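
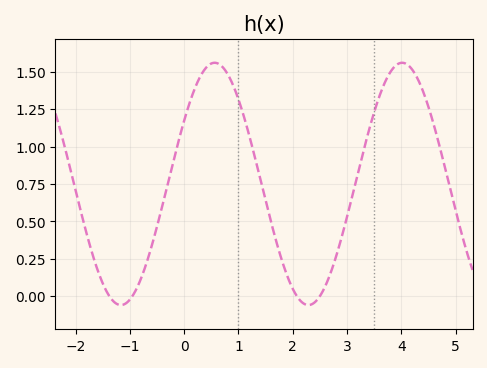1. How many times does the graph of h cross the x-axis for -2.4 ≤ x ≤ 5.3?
4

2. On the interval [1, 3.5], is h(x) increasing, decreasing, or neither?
neither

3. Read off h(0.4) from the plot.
1.52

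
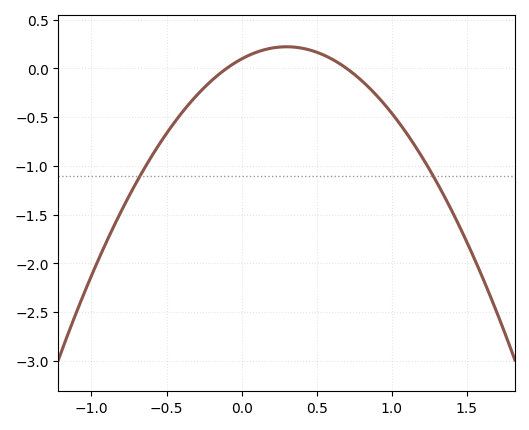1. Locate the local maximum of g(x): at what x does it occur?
0.3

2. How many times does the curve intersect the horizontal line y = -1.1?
2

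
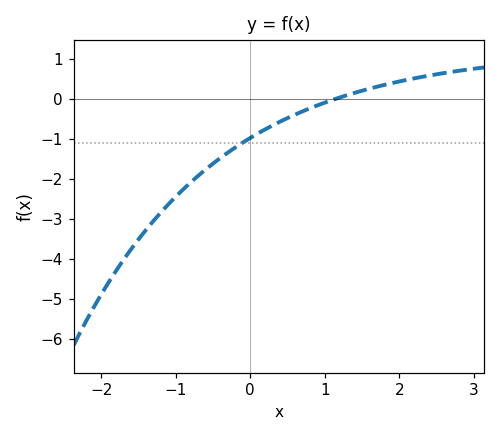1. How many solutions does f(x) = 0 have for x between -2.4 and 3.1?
1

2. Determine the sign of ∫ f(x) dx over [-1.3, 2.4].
negative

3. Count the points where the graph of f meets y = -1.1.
1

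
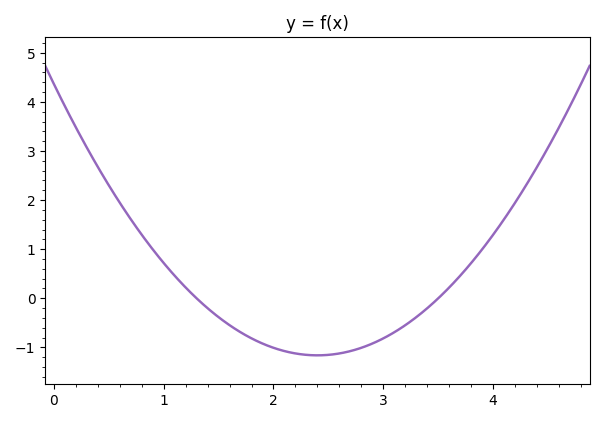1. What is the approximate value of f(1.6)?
-0.5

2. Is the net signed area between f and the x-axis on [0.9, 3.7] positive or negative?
negative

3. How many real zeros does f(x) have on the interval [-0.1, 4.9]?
2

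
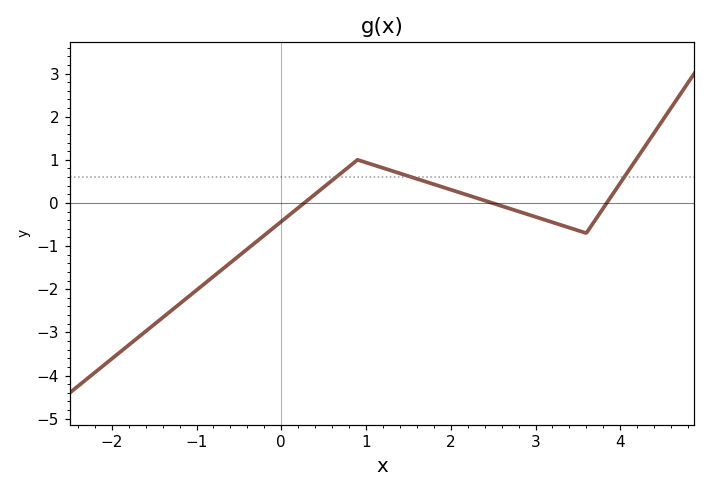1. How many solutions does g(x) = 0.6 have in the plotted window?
3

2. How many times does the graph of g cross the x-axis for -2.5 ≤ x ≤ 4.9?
3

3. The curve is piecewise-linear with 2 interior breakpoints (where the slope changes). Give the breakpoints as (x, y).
(0.9, 1); (3.6, -0.7)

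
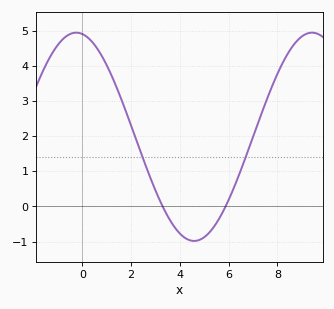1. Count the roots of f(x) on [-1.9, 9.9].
2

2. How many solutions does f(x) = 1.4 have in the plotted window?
2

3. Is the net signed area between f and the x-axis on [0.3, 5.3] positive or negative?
positive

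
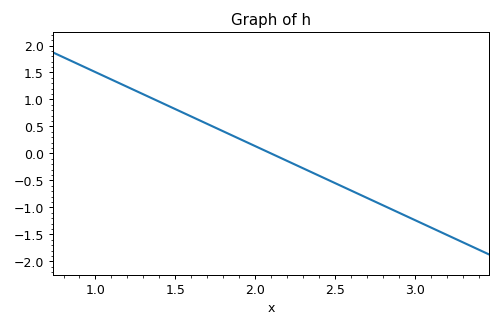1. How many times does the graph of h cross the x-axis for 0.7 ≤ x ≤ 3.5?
1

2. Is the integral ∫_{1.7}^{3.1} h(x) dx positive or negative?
negative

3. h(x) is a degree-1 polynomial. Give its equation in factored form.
y = -1.37(x - 2.1)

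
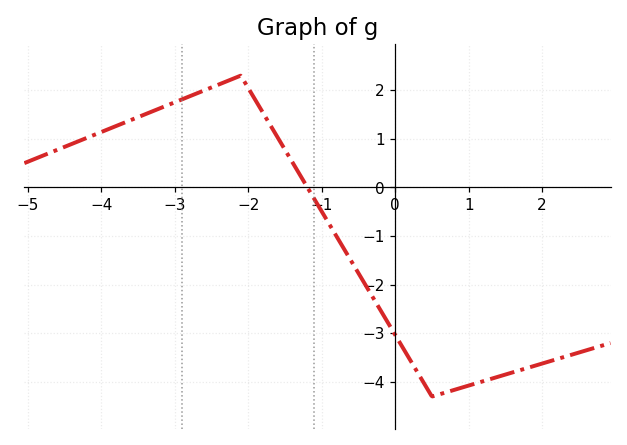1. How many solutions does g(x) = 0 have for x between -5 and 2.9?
1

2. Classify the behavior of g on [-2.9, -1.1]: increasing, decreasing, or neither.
neither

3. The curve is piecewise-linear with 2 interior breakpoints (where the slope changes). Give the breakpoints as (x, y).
(-2.1, 2.3); (0.5, -4.3)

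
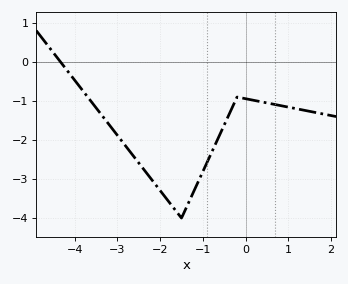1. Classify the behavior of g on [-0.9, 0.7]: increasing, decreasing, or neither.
neither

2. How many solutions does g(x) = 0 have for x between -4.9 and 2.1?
1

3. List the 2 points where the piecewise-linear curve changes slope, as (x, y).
(-1.5, -4); (-0.2, -0.9)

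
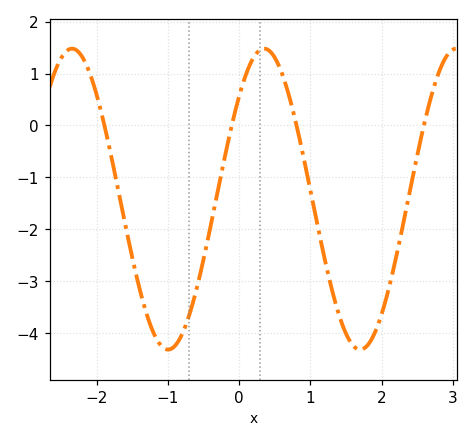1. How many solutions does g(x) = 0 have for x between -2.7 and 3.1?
4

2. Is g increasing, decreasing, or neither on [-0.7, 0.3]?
increasing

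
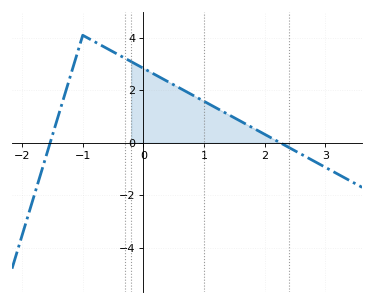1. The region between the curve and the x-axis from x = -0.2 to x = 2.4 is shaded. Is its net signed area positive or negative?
positive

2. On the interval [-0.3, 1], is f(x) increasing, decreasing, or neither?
decreasing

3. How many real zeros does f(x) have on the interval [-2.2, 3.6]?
2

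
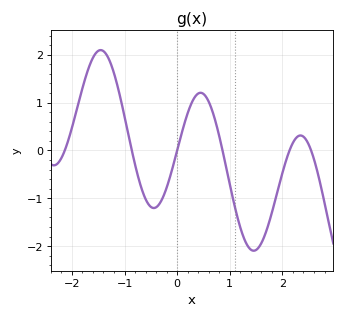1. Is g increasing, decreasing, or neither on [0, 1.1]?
neither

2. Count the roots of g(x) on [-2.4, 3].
6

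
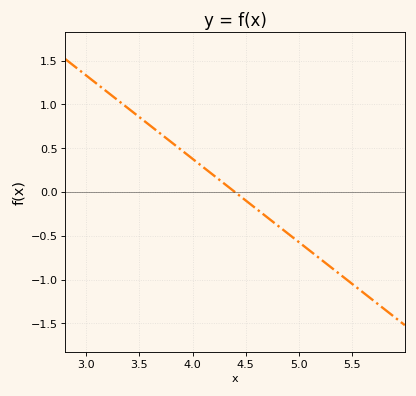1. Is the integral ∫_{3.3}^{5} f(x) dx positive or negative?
positive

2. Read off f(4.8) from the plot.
-0.38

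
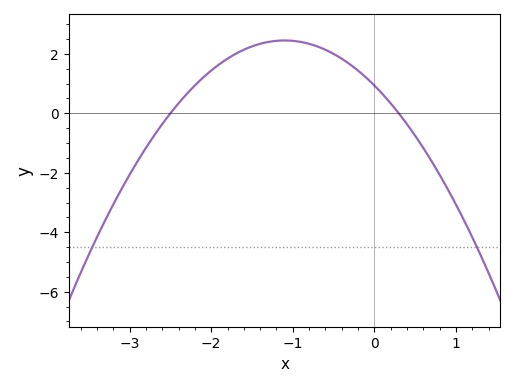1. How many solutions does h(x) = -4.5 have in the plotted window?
2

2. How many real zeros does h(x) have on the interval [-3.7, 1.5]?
2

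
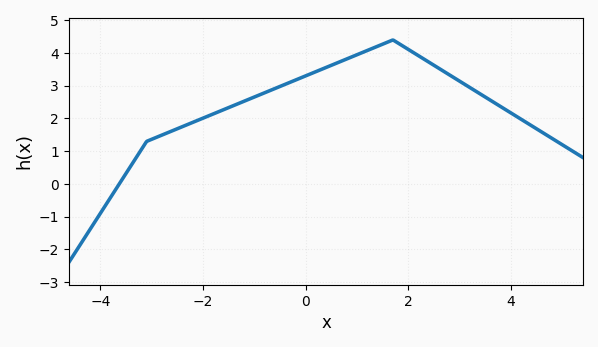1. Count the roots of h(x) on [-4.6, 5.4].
1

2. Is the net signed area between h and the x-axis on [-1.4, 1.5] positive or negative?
positive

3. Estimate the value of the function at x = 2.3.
3.82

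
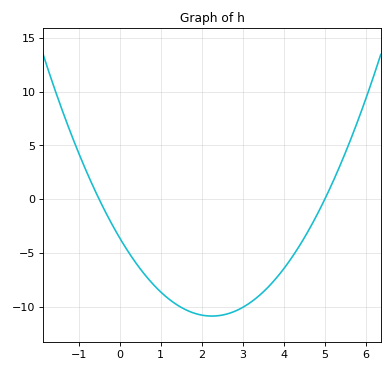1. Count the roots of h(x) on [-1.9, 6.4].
2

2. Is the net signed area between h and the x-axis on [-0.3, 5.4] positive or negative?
negative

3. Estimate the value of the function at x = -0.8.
2.5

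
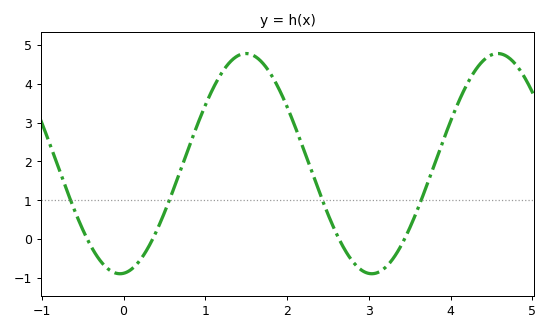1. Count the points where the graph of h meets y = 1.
4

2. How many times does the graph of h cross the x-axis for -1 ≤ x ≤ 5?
4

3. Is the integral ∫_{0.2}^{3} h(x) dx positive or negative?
positive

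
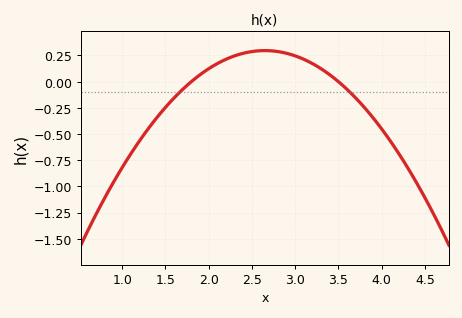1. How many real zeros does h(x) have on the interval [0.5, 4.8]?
2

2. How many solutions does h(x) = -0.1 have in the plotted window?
2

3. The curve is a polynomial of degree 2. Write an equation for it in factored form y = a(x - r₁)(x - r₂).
y = -0.41(x - 1.8)(x - 3.5)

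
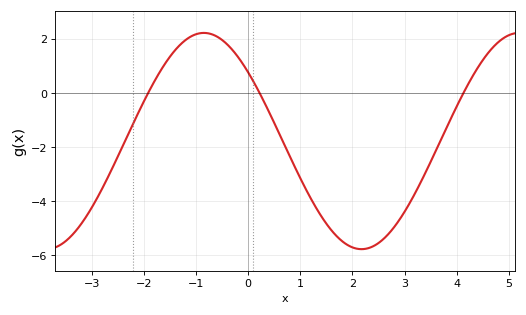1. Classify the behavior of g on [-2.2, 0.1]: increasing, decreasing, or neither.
neither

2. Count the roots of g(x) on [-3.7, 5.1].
3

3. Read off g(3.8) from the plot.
-1.3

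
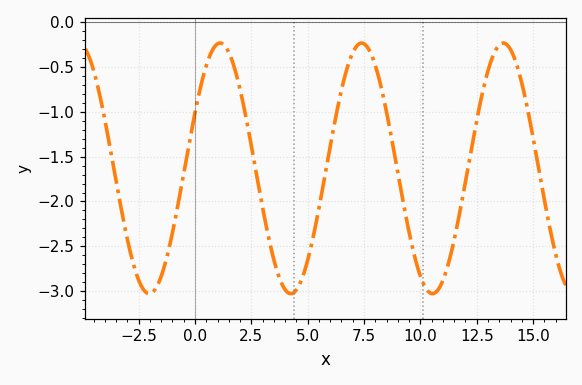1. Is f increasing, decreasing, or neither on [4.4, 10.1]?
neither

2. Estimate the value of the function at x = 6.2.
-1.12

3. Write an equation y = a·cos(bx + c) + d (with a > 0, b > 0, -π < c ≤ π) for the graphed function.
y = 1.4cos(1x - 1.11) - 1.63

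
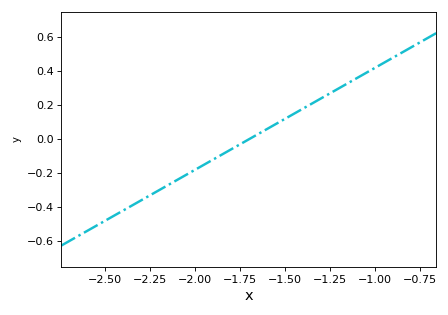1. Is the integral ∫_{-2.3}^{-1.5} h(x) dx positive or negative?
negative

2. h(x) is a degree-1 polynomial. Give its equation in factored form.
y = 0.6(x + 1.7)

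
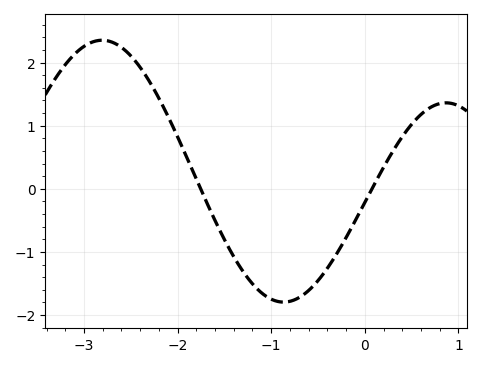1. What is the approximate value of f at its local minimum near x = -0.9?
-1.79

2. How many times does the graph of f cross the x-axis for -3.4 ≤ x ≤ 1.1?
2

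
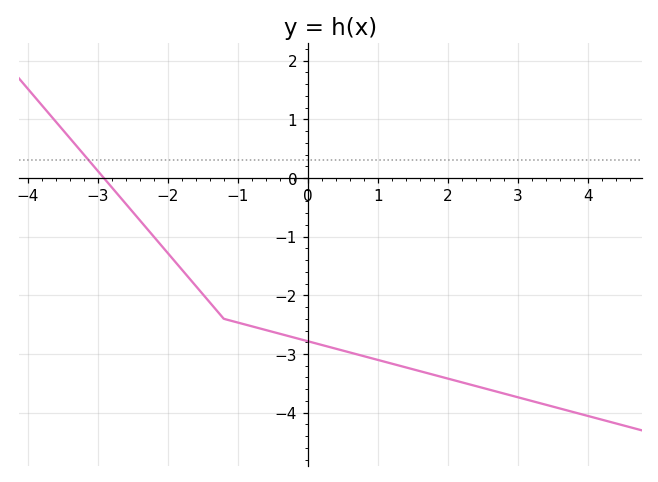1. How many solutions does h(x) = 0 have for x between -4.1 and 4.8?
1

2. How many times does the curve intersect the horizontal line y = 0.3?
1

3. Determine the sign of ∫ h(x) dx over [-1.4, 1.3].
negative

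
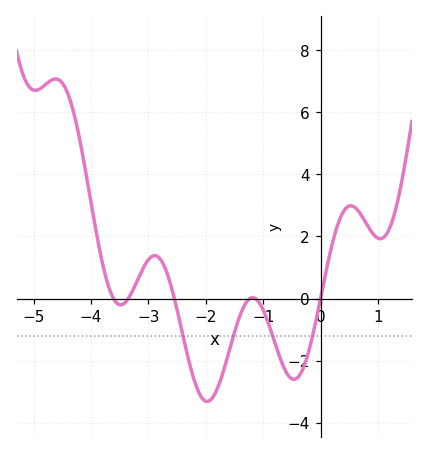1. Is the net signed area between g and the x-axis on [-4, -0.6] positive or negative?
negative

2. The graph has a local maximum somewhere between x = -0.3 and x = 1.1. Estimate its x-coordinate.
0.525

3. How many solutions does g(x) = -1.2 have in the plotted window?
4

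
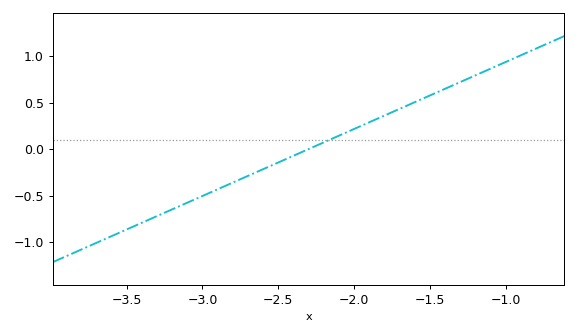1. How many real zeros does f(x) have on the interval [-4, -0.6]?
1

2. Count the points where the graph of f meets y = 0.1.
1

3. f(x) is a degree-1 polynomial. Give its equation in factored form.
y = 0.72(x + 2.3)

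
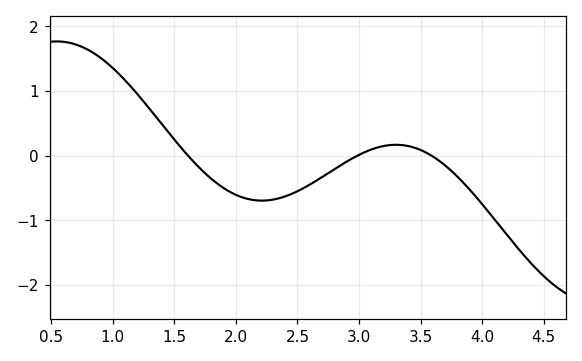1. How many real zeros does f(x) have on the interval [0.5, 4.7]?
3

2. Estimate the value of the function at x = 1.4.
0.5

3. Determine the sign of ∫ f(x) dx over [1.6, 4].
negative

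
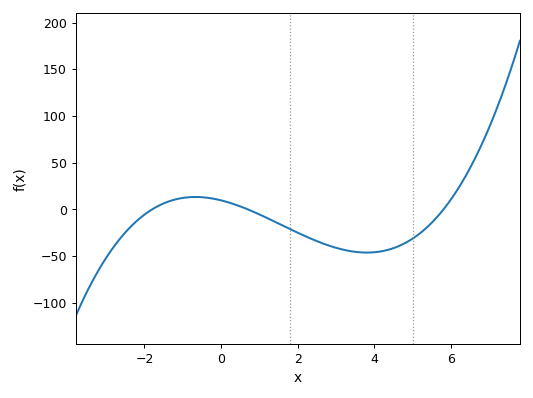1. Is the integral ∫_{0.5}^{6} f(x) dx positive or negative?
negative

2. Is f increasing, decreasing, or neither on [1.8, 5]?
neither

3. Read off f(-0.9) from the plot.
12.8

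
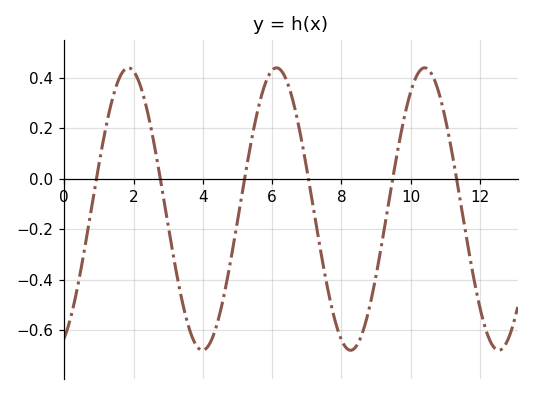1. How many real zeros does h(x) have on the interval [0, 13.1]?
6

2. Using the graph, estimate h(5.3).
0.075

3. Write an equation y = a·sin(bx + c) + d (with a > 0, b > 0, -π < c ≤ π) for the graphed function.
y = 0.56sin(1.47x - 1.15) - 0.12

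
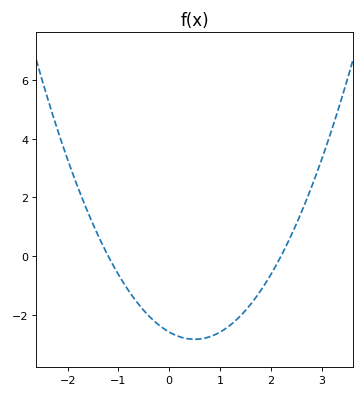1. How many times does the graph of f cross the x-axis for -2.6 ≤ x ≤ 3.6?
2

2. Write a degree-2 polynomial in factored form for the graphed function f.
y = 0.98(x + 1.2)(x - 2.2)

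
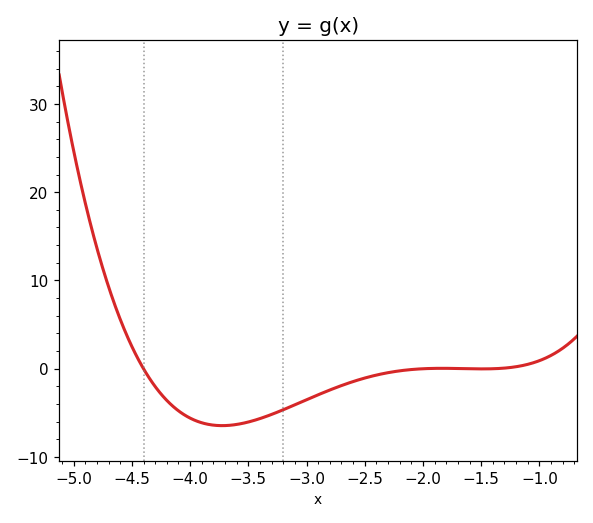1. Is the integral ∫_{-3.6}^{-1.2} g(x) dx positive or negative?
negative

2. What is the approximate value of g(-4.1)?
-4.76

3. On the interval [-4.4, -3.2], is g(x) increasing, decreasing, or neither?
neither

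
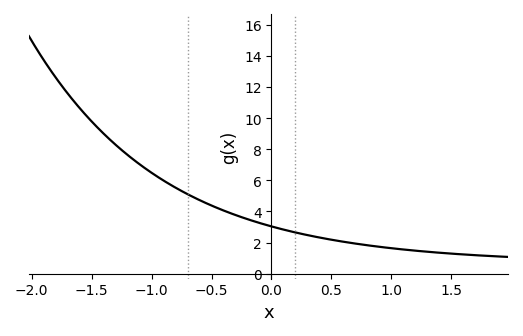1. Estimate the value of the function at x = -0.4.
4.06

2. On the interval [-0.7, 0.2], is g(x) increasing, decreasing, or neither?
decreasing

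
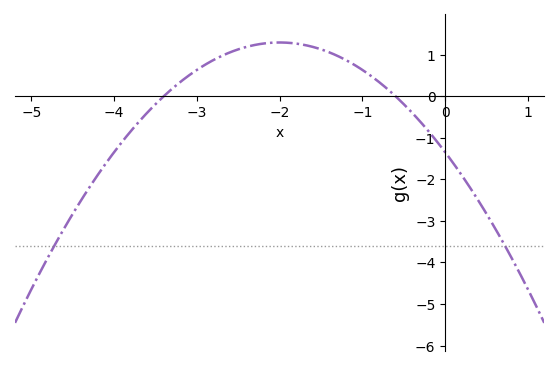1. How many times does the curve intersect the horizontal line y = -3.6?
2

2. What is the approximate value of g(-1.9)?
1.29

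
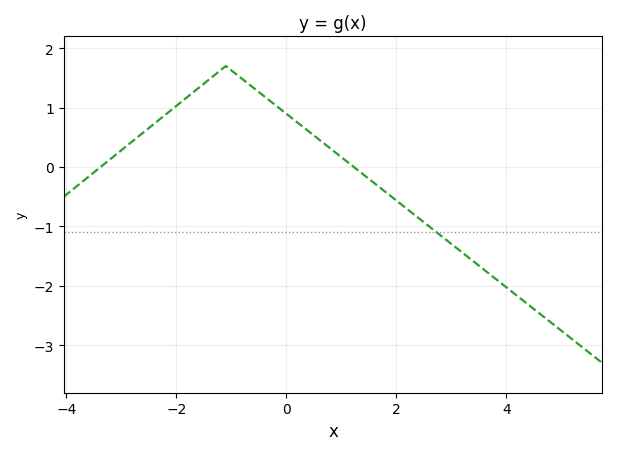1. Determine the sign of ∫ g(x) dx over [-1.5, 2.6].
positive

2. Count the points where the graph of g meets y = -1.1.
1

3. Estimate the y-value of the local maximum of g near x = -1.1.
1.7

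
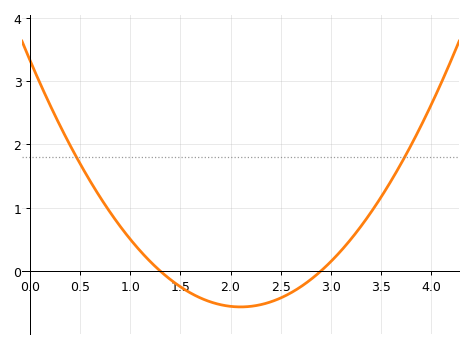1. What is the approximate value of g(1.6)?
-0.343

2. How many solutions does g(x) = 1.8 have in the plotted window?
2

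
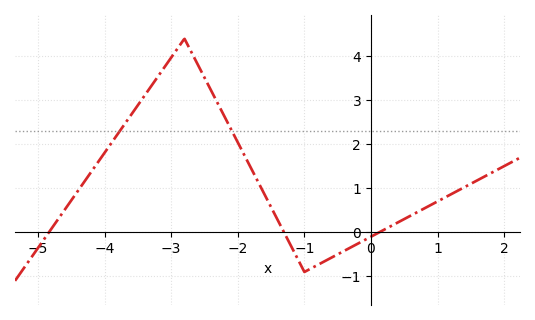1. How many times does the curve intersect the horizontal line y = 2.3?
2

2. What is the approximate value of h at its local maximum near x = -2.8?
4.4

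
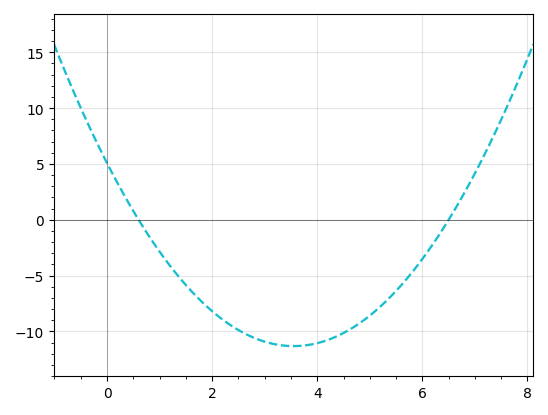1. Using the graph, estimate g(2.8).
-10.5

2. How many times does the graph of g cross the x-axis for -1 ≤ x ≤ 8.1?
2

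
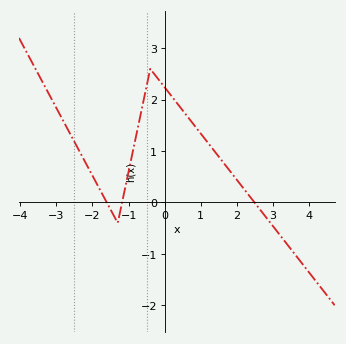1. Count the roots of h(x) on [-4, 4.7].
3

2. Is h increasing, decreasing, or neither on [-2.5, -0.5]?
neither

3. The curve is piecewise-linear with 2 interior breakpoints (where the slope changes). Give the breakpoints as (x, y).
(-1.3, -0.4); (-0.4, 2.6)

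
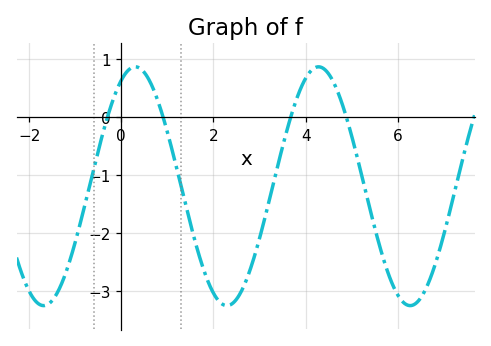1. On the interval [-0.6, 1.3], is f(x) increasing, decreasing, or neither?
neither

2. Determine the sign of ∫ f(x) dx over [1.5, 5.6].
negative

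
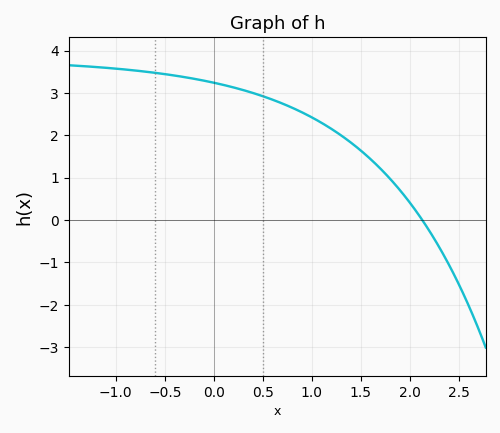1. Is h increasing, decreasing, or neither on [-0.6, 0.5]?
decreasing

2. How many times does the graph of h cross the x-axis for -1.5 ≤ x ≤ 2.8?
1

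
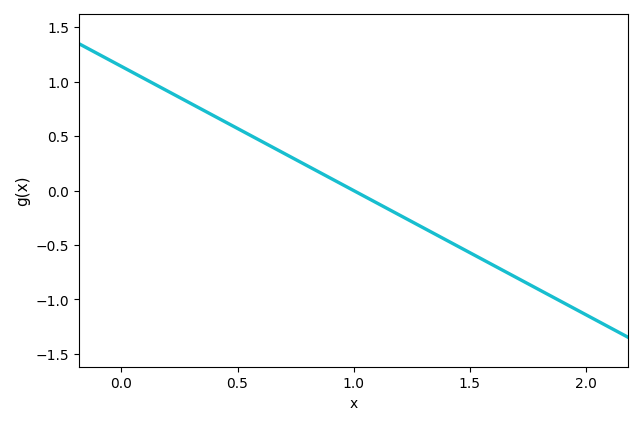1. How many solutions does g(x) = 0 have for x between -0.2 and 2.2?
1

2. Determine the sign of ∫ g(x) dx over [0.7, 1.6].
negative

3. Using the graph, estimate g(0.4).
0.684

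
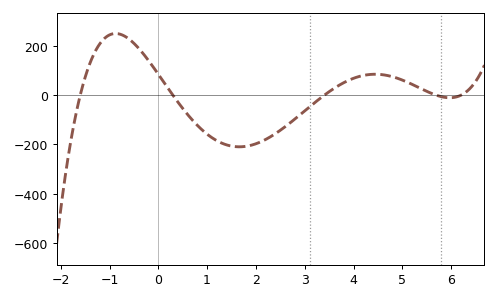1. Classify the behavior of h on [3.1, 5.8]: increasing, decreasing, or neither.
neither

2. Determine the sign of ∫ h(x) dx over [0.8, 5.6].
negative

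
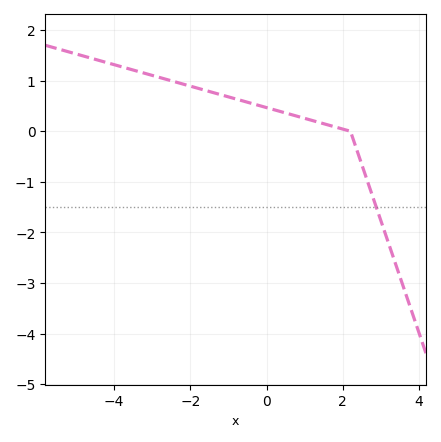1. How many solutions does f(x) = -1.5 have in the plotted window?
1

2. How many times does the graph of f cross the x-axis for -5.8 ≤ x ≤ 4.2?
1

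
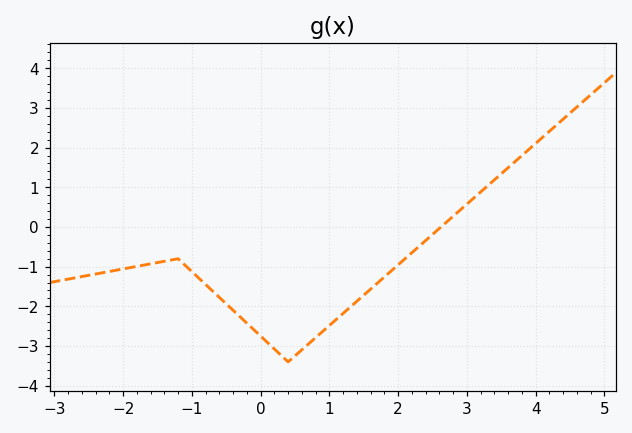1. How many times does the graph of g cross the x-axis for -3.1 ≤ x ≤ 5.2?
1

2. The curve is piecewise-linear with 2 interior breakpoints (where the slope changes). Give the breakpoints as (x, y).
(-1.2, -0.8); (0.4, -3.4)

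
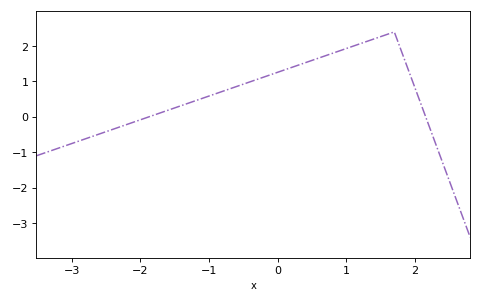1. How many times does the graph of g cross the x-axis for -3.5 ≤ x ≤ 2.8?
2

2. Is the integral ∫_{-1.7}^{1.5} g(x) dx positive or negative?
positive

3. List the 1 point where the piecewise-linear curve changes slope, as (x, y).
(1.7, 2.4)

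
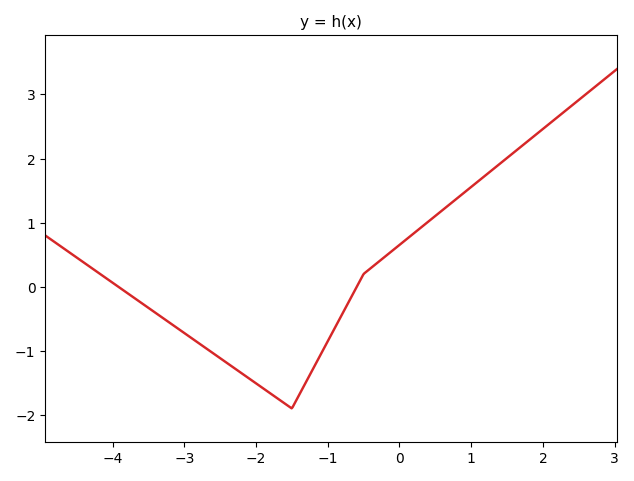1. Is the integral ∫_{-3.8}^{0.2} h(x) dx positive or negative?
negative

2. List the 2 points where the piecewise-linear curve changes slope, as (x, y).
(-1.5, -1.9); (-0.5, 0.2)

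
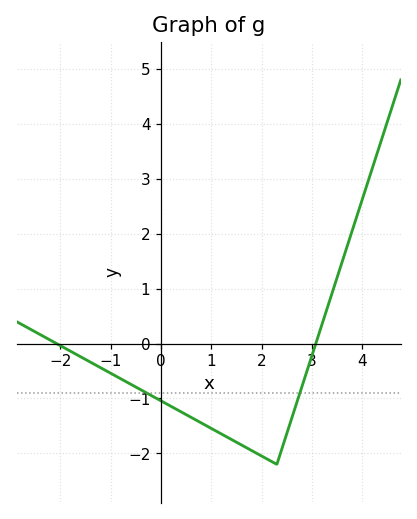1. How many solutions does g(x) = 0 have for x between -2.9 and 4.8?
2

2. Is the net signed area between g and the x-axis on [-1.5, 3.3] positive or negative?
negative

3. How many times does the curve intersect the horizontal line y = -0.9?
2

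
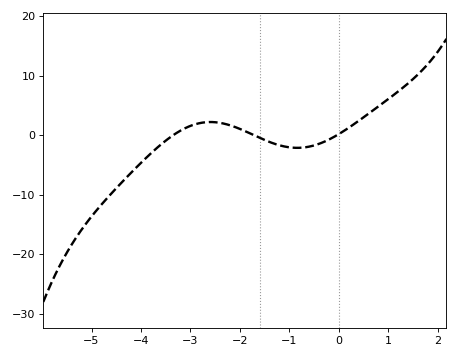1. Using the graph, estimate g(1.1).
7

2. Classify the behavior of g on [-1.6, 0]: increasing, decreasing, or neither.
neither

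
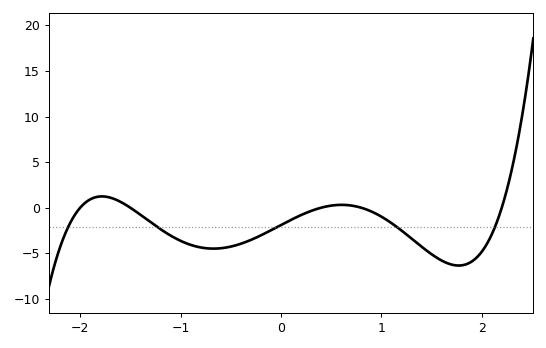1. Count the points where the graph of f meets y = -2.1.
5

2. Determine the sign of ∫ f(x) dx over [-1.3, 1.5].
negative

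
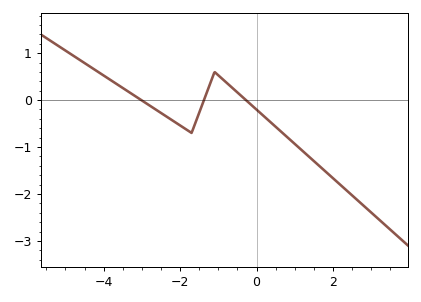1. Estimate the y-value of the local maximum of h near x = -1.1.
0.6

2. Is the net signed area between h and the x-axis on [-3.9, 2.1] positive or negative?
negative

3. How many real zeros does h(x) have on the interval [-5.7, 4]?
3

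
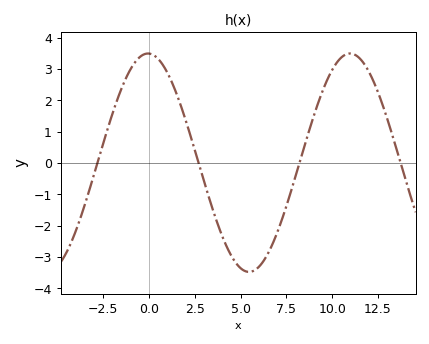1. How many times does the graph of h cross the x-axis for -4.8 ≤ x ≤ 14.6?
4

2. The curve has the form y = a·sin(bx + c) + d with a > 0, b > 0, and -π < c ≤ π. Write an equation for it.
y = 3.49sin(0.57x + 1.6) + 0.01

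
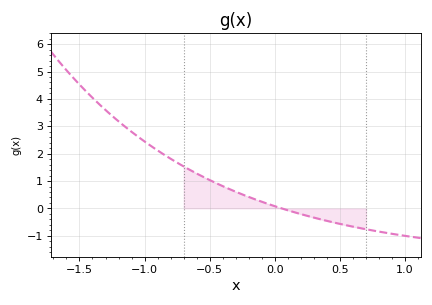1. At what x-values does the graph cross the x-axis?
0.05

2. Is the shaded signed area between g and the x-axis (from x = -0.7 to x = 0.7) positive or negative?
positive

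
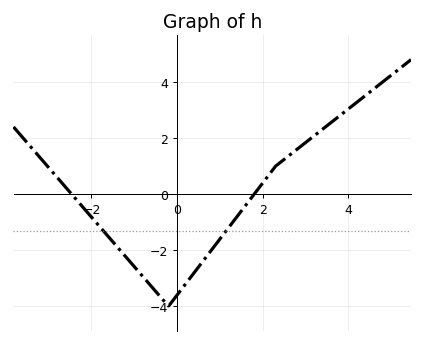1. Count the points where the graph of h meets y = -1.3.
2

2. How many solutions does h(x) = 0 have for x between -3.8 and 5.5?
2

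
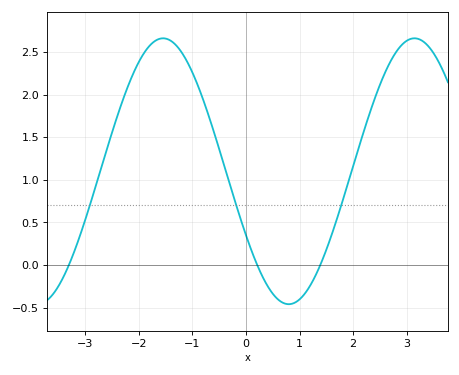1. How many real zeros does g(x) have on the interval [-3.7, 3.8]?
3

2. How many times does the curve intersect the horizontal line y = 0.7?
3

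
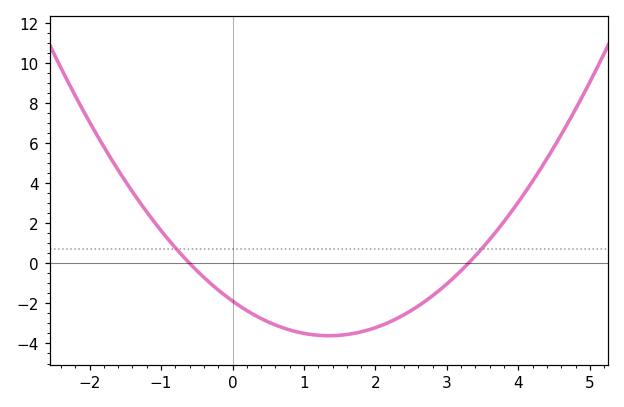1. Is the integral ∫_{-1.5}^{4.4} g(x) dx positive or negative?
negative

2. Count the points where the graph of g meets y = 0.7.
2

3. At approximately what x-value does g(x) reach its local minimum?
1.4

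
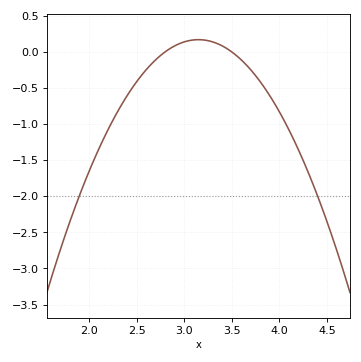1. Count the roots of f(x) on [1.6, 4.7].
2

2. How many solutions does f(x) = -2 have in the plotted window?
2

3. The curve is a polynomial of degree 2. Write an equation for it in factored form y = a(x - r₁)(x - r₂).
y = -1.38(x - 2.8)(x - 3.5)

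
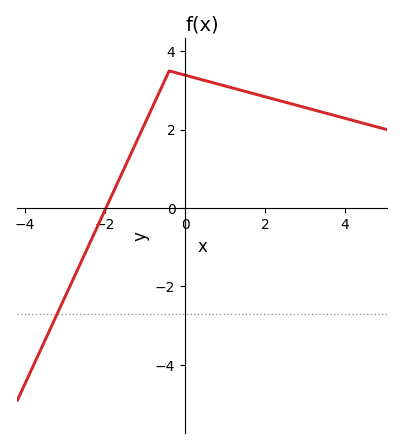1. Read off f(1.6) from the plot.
3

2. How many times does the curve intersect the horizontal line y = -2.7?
1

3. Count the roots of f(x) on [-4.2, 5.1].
1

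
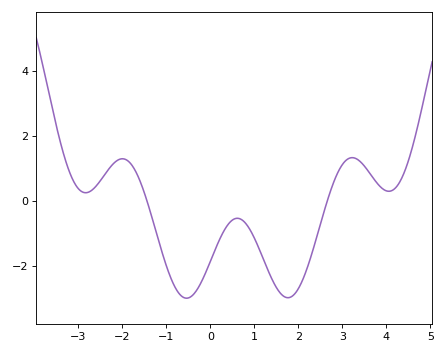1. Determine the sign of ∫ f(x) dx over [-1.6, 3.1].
negative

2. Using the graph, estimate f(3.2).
1.4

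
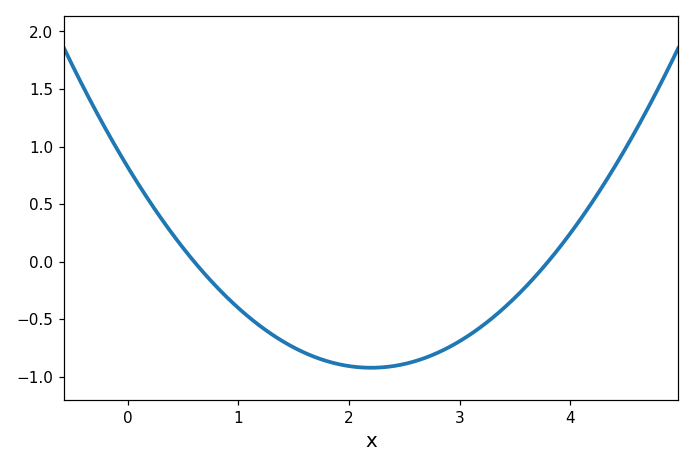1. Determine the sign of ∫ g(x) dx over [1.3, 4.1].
negative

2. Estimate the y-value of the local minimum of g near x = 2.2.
-0.922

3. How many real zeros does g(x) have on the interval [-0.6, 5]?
2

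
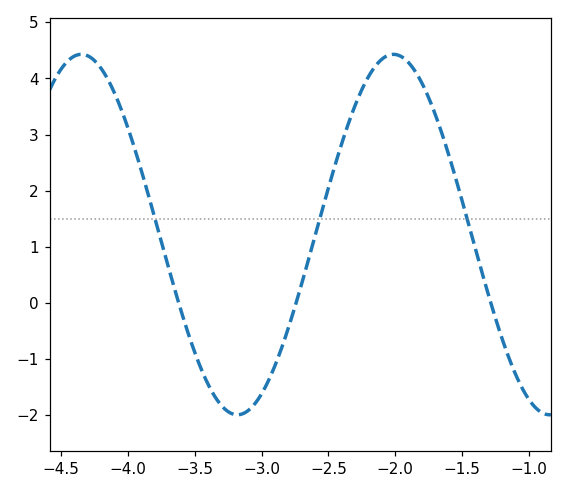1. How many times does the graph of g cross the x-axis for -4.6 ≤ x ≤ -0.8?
3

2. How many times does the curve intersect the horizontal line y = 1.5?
3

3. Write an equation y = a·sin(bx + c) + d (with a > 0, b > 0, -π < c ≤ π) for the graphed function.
y = 3.21sin(2.69x + 0.702) + 1.22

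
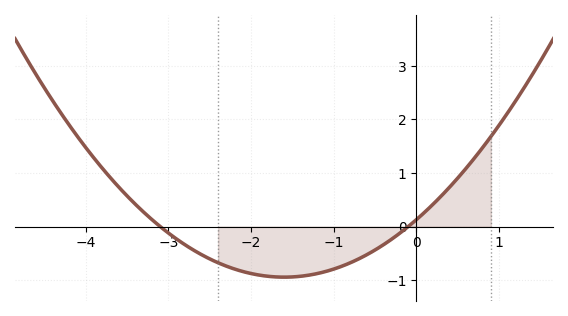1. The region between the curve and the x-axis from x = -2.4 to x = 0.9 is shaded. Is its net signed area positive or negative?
negative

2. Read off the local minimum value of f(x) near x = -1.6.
-0.9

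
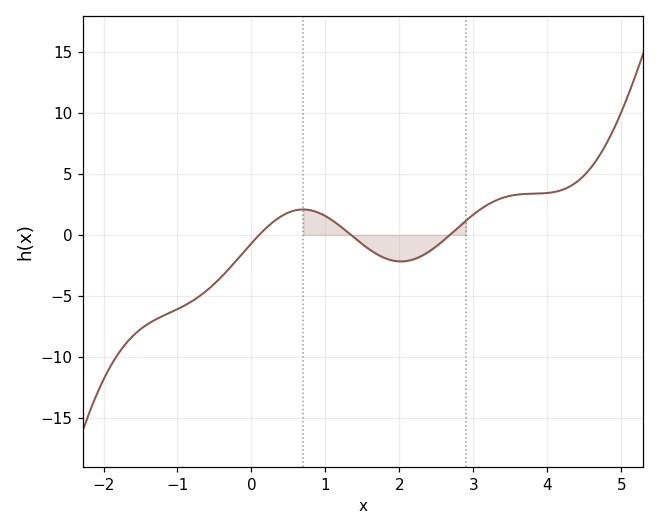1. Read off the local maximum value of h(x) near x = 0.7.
2.08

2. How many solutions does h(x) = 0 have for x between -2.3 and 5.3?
3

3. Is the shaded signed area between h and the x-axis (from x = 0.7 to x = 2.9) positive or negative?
negative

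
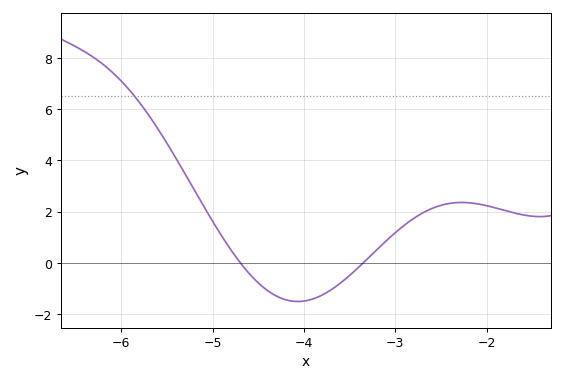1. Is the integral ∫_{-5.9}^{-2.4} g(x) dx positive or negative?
positive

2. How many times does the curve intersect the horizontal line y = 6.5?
1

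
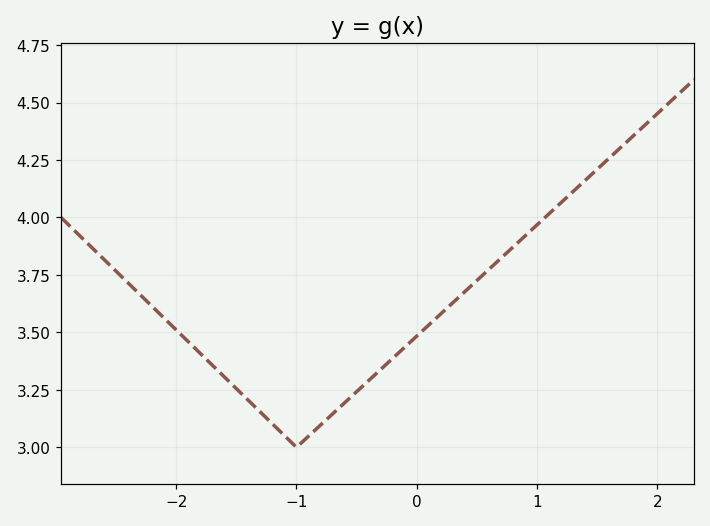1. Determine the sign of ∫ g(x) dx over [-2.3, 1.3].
positive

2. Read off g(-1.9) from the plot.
3.46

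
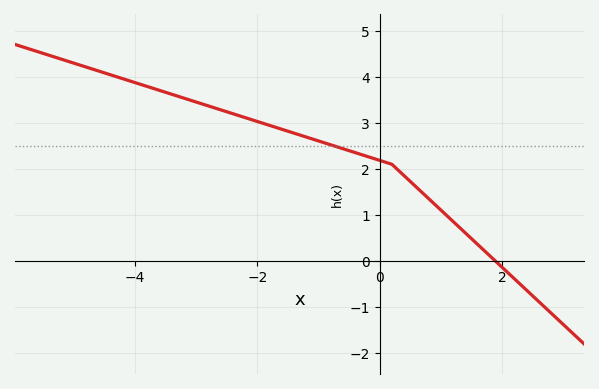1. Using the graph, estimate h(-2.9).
3.41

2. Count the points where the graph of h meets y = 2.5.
1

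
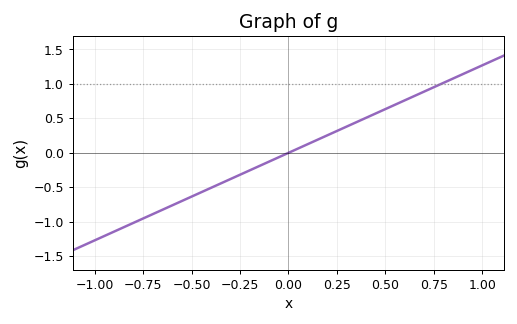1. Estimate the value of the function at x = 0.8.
1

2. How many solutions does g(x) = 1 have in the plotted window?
1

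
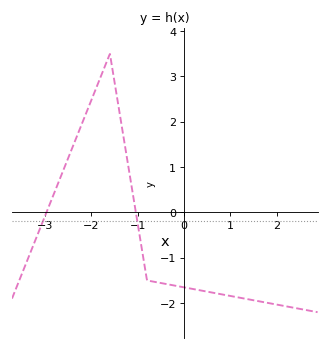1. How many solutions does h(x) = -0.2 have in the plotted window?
2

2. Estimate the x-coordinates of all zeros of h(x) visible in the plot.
-2.97, -1.04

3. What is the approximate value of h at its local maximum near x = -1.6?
3.5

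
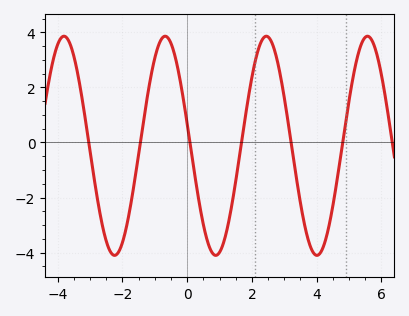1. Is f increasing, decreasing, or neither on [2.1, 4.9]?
neither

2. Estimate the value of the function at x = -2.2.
-4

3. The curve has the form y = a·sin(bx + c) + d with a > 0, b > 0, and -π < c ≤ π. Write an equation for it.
y = 3.98sin(2x + 2.9) - 0.12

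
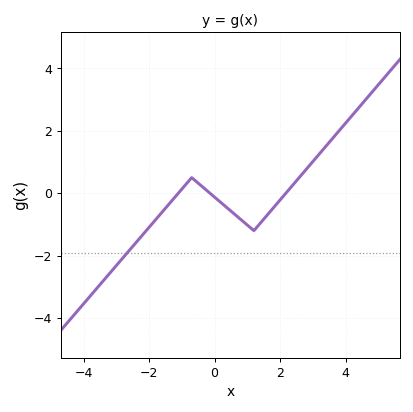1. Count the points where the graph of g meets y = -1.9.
1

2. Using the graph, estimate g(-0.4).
0.2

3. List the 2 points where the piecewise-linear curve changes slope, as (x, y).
(-0.7, 0.5); (1.2, -1.2)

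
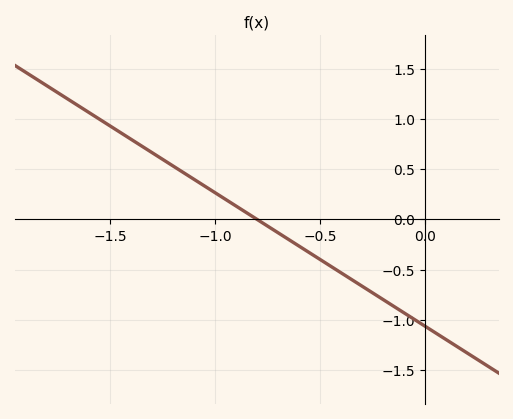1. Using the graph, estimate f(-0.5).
-0.4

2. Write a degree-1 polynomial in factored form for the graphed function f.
y = -1.33(x + 0.8)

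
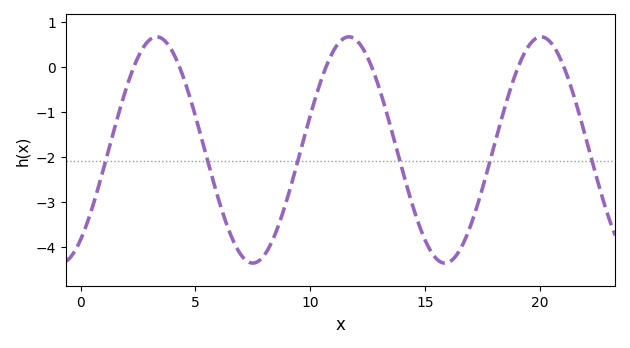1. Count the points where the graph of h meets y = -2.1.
6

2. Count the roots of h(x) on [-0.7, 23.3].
6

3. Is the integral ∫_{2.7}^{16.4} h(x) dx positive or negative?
negative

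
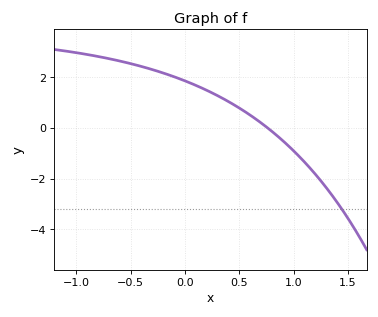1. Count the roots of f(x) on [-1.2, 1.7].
1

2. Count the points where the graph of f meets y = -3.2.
1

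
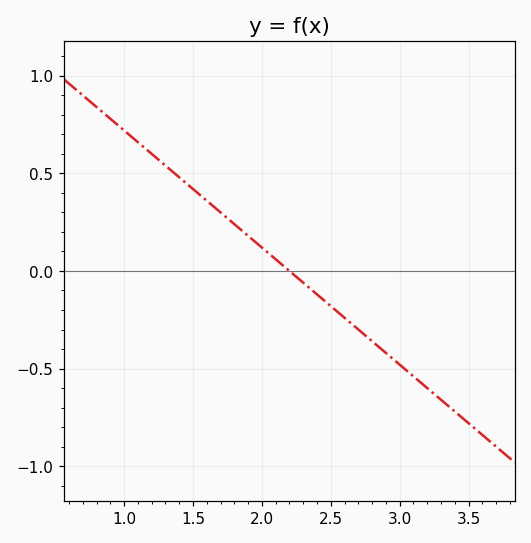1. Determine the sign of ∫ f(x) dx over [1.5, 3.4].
negative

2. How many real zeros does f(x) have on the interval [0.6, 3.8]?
1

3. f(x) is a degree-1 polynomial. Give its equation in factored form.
y = -0.6(x - 2.2)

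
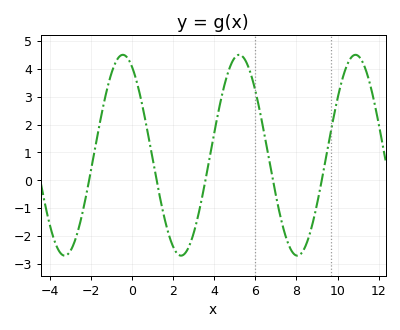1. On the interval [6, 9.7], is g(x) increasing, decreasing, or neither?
neither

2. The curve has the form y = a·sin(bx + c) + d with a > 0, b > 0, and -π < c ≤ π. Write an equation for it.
y = 3.61sin(1.1x + 2.1) + 0.9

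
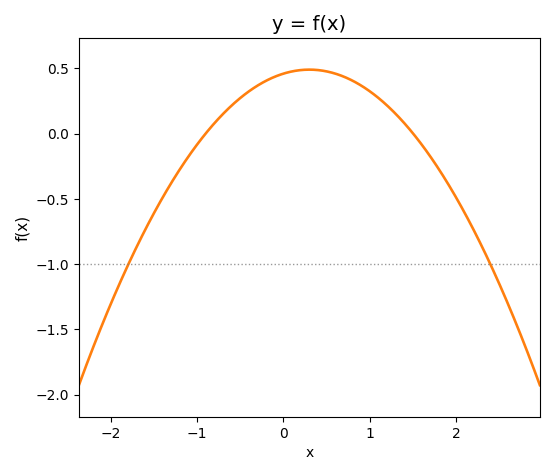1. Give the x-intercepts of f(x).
-0.9, 1.5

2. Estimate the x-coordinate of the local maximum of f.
0.3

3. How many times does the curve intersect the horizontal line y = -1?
2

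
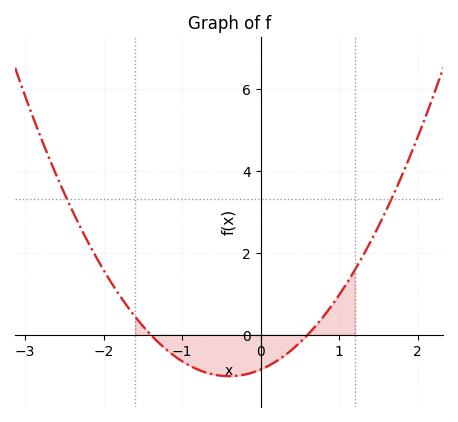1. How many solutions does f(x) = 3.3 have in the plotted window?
2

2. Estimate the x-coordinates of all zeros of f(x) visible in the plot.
-1.4, 0.6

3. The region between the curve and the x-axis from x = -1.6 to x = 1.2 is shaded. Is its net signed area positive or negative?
negative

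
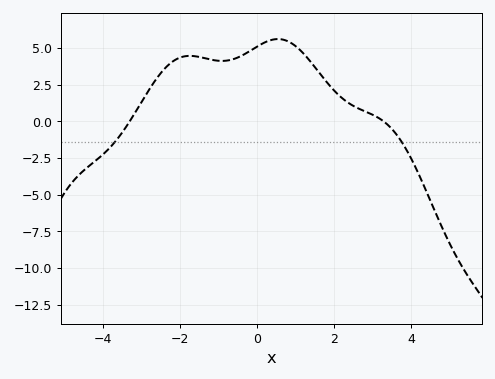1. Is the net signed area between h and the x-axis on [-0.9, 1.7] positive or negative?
positive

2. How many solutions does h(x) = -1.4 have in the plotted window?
2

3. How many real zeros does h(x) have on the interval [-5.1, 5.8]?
2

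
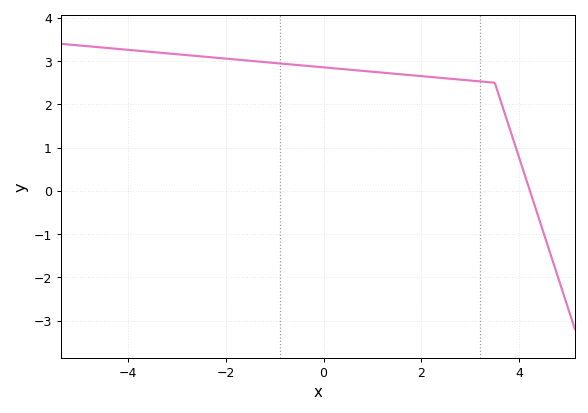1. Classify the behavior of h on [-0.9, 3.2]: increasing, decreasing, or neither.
decreasing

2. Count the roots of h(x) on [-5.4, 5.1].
1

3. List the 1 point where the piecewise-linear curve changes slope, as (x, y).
(3.5, 2.5)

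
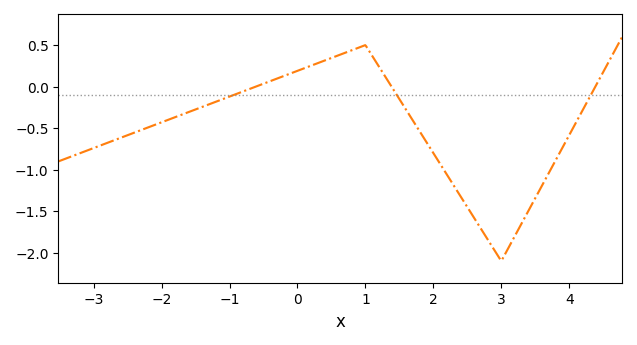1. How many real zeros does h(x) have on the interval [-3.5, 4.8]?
3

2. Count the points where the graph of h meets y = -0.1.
3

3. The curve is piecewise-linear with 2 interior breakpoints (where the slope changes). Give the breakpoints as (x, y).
(1, 0.5); (3, -2.1)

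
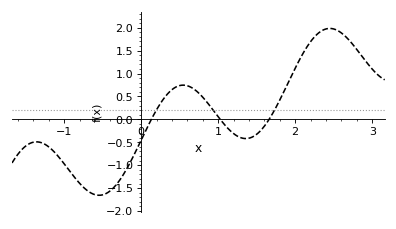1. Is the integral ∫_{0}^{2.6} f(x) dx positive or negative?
positive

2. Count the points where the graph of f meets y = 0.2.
3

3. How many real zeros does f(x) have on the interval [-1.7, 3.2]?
3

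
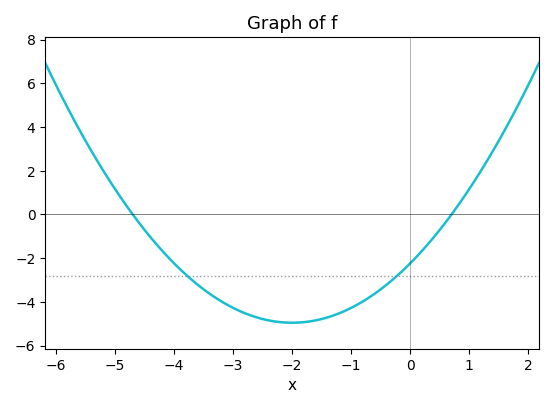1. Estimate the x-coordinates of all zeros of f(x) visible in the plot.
-4.7, 0.7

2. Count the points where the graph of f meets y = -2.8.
2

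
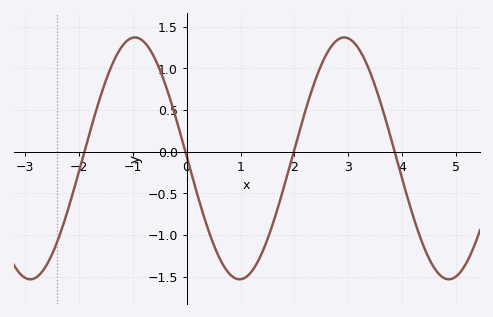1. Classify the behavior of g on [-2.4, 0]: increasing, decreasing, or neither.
neither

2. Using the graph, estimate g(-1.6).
0.653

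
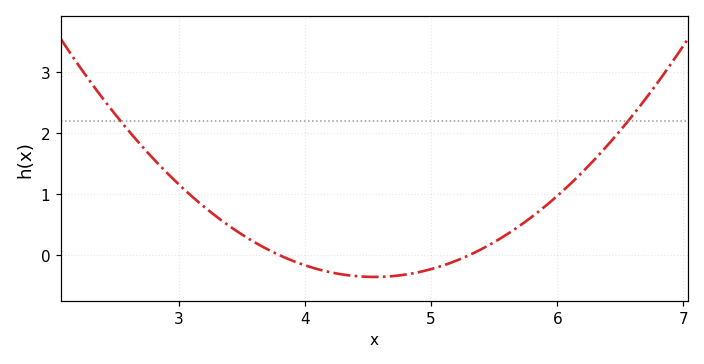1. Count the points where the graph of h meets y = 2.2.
2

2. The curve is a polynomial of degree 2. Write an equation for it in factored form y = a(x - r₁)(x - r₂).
y = 0.63(x - 3.8)(x - 5.3)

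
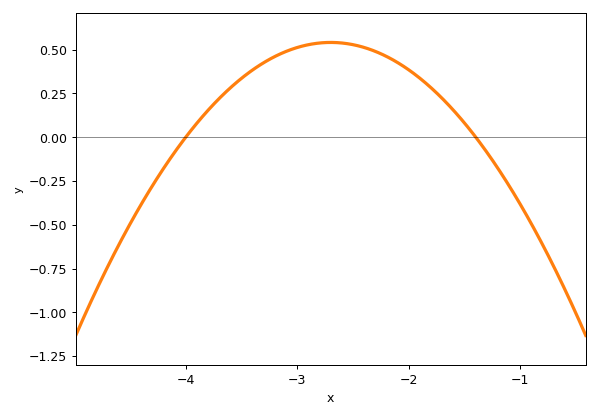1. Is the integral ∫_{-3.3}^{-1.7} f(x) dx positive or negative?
positive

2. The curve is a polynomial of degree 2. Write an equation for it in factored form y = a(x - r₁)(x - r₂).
y = -0.32(x + 4)(x + 1.4)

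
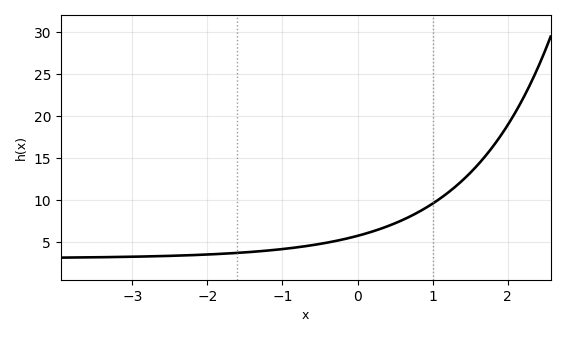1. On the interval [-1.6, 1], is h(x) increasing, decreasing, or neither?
increasing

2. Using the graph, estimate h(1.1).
10.1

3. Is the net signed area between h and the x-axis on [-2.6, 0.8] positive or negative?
positive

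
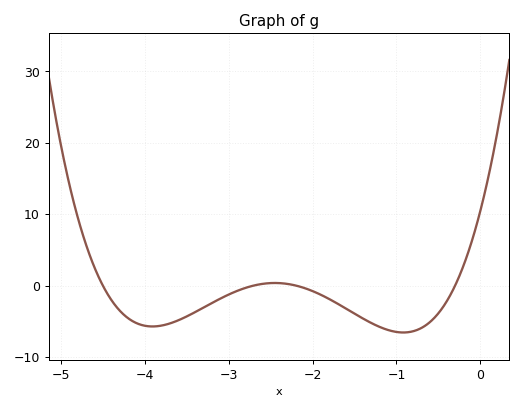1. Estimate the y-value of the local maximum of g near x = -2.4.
0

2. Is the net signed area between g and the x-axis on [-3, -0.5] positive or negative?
negative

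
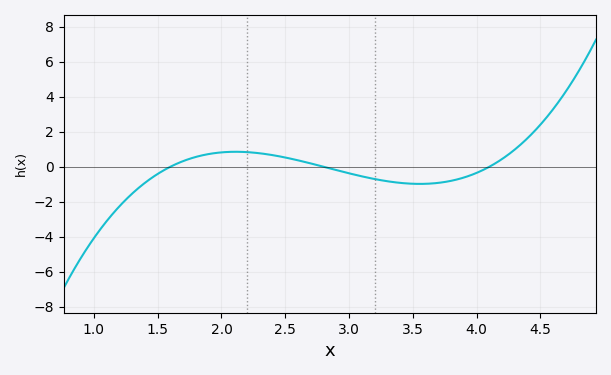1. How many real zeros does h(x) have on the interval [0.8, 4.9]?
3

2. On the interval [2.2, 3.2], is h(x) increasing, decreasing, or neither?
decreasing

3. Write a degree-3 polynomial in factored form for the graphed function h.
y = 1.22(x - 1.6)(x - 2.8)(x - 4.1)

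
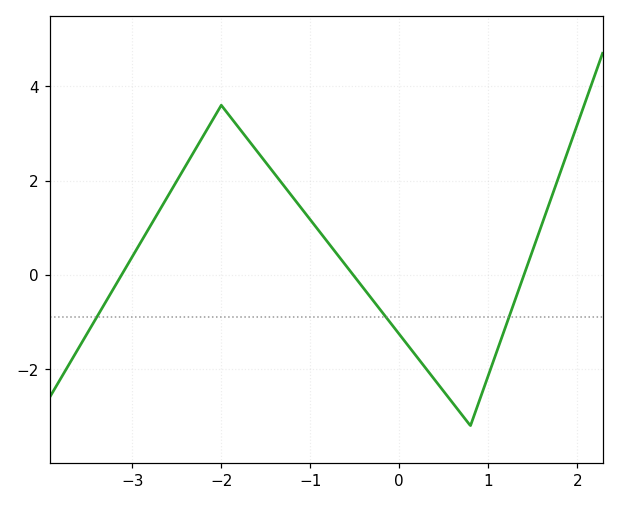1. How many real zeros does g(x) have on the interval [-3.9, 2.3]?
3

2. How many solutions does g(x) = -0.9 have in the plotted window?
3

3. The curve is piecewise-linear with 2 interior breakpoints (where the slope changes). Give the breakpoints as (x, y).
(-2, 3.6); (0.8, -3.2)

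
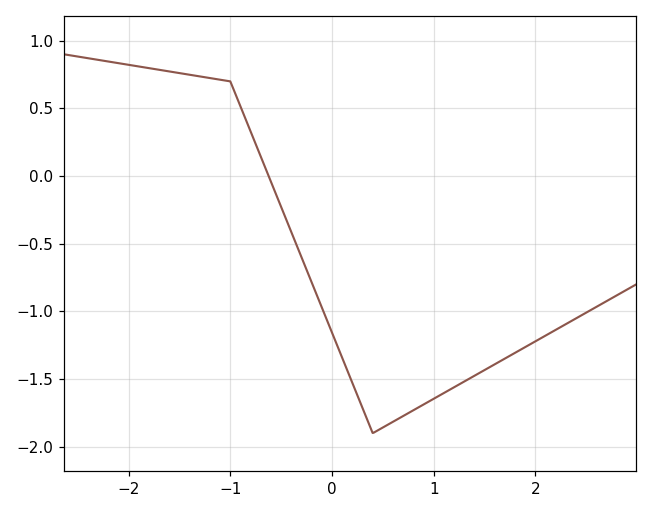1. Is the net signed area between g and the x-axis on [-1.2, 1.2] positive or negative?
negative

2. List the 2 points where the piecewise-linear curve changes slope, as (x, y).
(-1, 0.7); (0.4, -1.9)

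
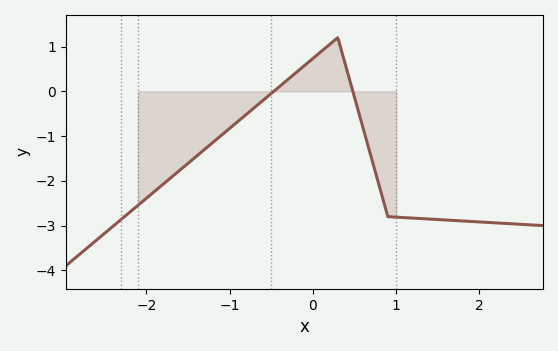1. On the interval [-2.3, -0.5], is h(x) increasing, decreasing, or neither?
increasing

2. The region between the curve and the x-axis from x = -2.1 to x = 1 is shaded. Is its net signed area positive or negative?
negative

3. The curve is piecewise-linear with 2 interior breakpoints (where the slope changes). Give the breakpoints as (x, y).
(0.3, 1.2); (0.9, -2.8)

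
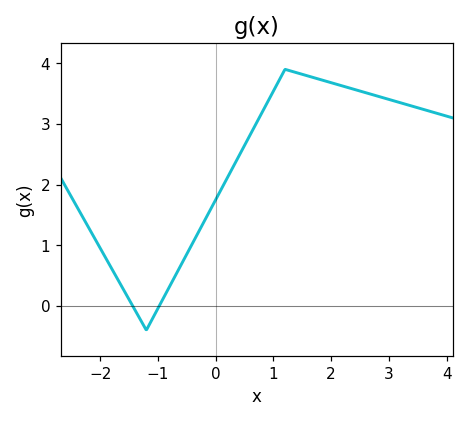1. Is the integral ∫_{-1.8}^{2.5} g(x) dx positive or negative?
positive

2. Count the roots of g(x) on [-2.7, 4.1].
2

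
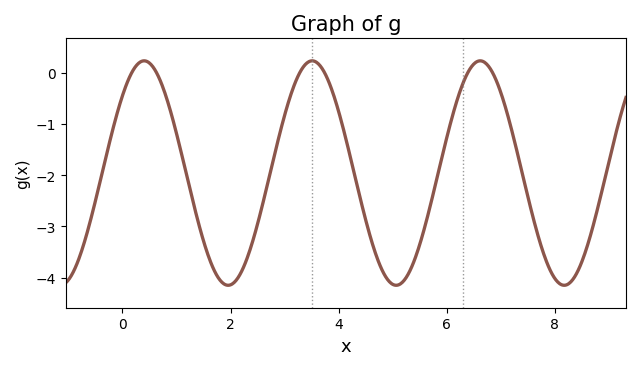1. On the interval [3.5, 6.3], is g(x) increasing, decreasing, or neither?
neither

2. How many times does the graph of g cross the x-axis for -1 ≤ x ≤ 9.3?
6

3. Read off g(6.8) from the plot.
0.1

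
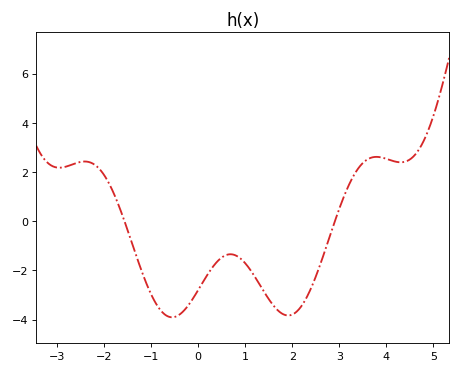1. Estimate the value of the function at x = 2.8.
-0.607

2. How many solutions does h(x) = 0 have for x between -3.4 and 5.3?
2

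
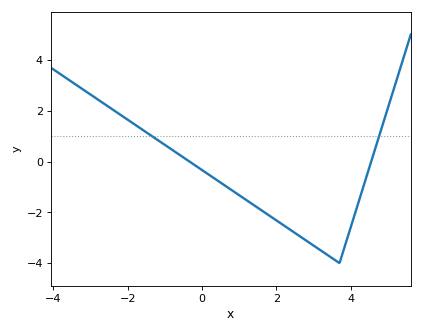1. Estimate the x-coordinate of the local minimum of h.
3.6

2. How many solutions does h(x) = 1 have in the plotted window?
2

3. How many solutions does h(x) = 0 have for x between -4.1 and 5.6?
2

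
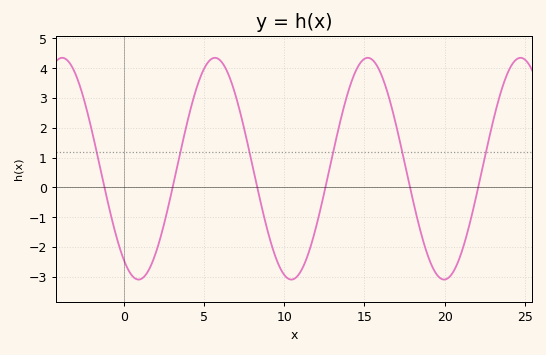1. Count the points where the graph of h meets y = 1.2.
6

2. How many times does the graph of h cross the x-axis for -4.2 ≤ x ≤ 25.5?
6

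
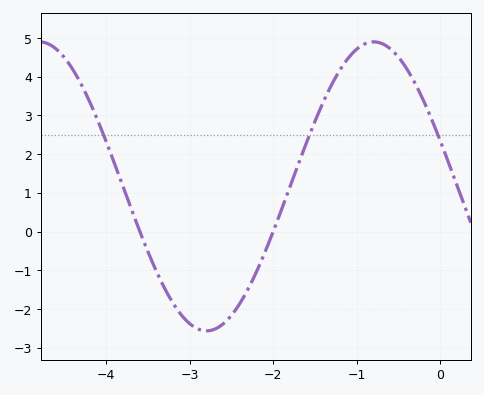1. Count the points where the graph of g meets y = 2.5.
3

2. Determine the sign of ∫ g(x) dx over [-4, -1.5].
negative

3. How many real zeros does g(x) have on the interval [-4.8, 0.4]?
2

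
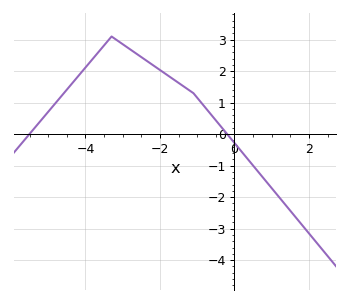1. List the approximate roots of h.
-5.5, -0.194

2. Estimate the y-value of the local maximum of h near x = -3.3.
3.1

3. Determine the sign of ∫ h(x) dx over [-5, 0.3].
positive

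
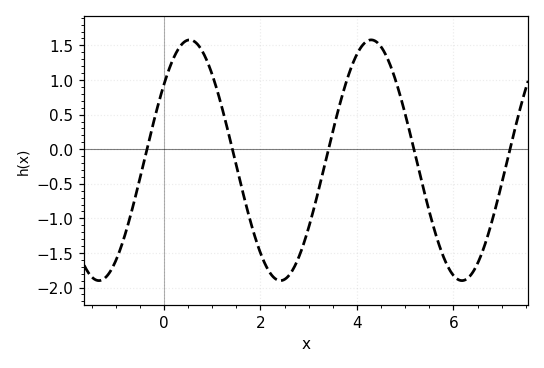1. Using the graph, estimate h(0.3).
1.45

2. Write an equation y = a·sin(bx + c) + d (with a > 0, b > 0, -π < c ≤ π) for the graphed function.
y = 1.74sin(1.67x + 0.68) - 0.16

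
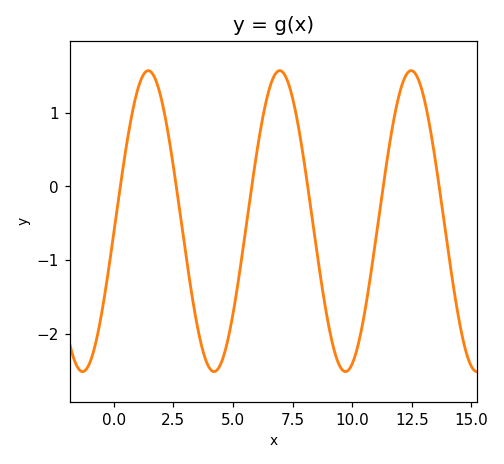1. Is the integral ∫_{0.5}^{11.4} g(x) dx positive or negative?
negative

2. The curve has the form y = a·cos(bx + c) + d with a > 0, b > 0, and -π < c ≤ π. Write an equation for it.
y = 2.04cos(1.1x - 1.6) - 0.47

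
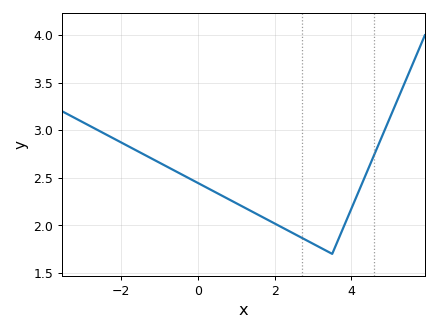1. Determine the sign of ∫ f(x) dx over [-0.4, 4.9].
positive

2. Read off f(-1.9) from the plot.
2.85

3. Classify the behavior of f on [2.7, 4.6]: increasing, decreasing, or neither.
neither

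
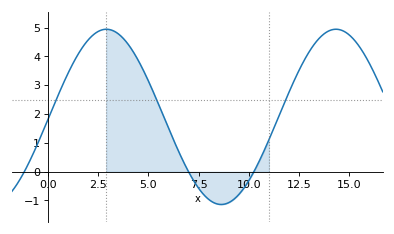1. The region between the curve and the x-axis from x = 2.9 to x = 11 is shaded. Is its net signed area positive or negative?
positive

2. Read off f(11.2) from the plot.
1.43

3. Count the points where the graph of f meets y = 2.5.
3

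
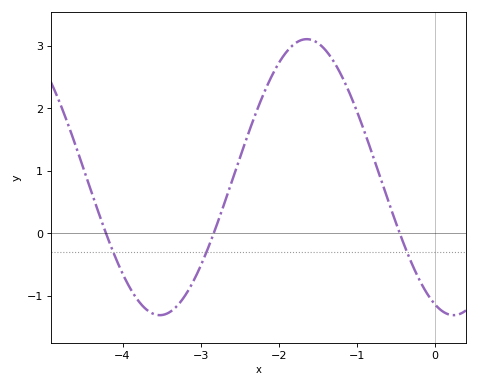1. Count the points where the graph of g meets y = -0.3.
3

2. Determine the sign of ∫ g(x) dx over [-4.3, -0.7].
positive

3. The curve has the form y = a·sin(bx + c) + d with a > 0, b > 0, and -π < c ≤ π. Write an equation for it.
y = 2.21sin(1.67x - 1.97) + 0.9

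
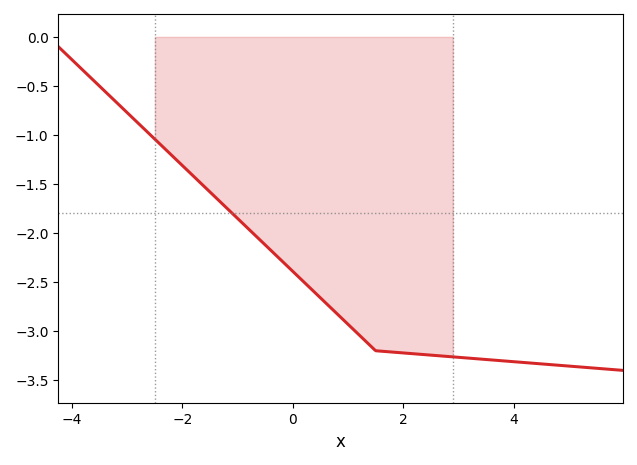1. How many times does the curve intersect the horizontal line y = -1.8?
1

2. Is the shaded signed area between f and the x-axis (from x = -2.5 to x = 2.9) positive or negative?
negative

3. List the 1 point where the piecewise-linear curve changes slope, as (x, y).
(1.5, -3.2)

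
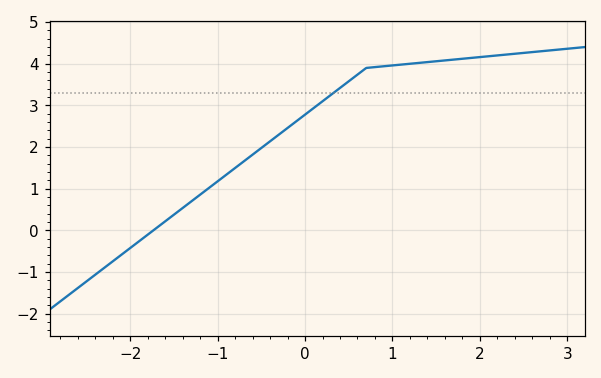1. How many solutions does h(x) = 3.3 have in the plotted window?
1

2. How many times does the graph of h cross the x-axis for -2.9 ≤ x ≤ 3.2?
1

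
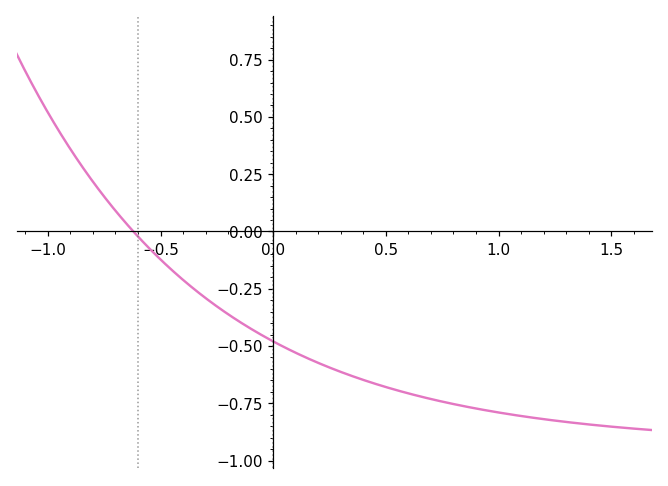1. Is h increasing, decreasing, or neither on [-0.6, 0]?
decreasing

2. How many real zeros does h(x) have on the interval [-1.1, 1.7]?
1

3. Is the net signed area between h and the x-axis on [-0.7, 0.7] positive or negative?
negative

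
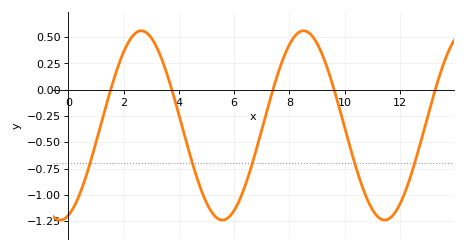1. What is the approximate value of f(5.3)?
-1.2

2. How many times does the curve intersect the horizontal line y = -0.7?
5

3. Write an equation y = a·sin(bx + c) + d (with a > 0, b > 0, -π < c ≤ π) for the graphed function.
y = 0.9sin(1.1x - 1.3) - 0.34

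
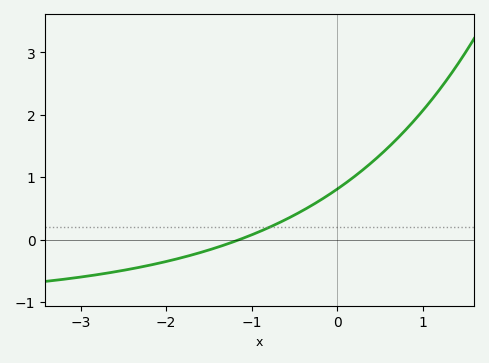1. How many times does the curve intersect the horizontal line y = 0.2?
1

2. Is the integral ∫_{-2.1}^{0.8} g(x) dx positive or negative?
positive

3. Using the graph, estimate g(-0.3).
0.547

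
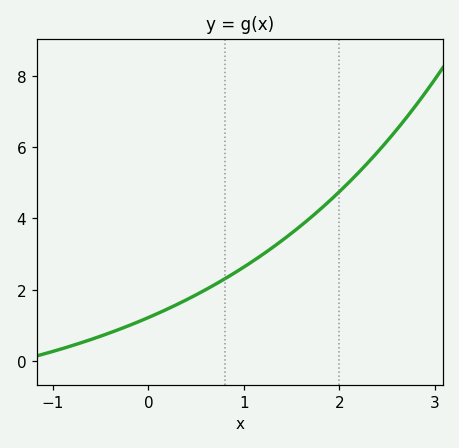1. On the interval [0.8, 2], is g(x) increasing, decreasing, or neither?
increasing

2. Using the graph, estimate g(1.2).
2.99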